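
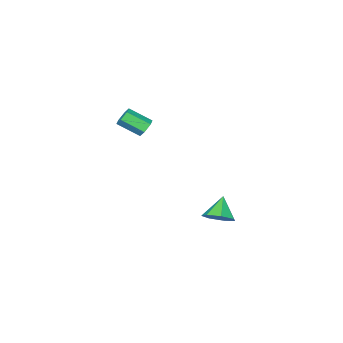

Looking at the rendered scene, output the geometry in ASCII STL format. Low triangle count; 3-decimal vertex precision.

solid 
facet normal -0.483 0.702 -0.524
outer loop
vertex -0.876 -2.193 1.481
vertex -1.347 -2.561 1.422
vertex -1.314 -2.188 1.891
endloop
endfacet
facet normal 0.484 0.712 0.509
outer loop
vertex -0.876 -2.193 1.481
vertex -1.314 -2.188 1.891
vertex -0.163 -3.232 2.257
endloop
endfacet
facet normal 0.484 0.712 0.509
outer loop
vertex -0.163 -3.232 2.257
vertex -1.314 -2.188 1.891
vertex -0.601 -3.227 2.667
endloop
endfacet
facet normal 0.482 -0.702 0.524
outer loop
vertex -0.163 -3.232 2.257
vertex -0.601 -3.227 2.667
vertex -0.633 -3.599 2.198
endloop
endfacet
facet normal -0.481 0.702 -0.525
outer loop
vertex -1.314 -2.188 1.891
vertex -1.347 -2.561 1.422
vertex -1.785 -2.555 1.832
endloop
endfacet
facet normal -0.390 0.364 0.846
outer loop
vertex -1.314 -2.188 1.891
vertex -1.785 -2.555 1.832
vertex -0.601 -3.227 2.667
endloop
endfacet
facet normal -0.390 0.364 0.846
outer loop
vertex -0.601 -3.227 2.667
vertex -1.785 -2.555 1.832
vertex -1.071 -3.594 2.608
endloop
endfacet
facet normal 0.482 -0.702 0.524
outer loop
vertex -0.601 -3.227 2.667
vertex -1.071 -3.594 2.608
vertex -0.633 -3.599 2.198
endloop
endfacet
facet normal -0.482 0.702 -0.525
outer loop
vertex -1.785 -2.555 1.832
vertex -1.347 -2.561 1.422
vertex -1.817 -2.928 1.363
endloop
endfacet
facet normal -0.874 -0.349 0.337
outer loop
vertex -1.785 -2.555 1.832
vertex -1.817 -2.928 1.363
vertex -1.071 -3.594 2.608
endloop
endfacet
facet normal -0.875 -0.348 0.338
outer loop
vertex -1.071 -3.594 2.608
vertex -1.817 -2.928 1.363
vertex -1.104 -3.967 2.139
endloop
endfacet
facet normal 0.483 -0.702 0.524
outer loop
vertex -1.071 -3.594 2.608
vertex -1.104 -3.967 2.139
vertex -0.633 -3.599 2.198
endloop
endfacet
facet normal -0.482 0.702 -0.524
outer loop
vertex -1.817 -2.928 1.363
vertex -1.347 -2.561 1.422
vertex -1.379 -2.933 0.953
endloop
endfacet
facet normal -0.484 -0.712 -0.509
outer loop
vertex -1.817 -2.928 1.363
vertex -1.379 -2.933 0.953
vertex -1.104 -3.967 2.139
endloop
endfacet
facet normal -0.484 -0.712 -0.509
outer loop
vertex -1.104 -3.967 2.139
vertex -1.379 -2.933 0.953
vertex -0.666 -3.972 1.729
endloop
endfacet
facet normal 0.483 -0.702 0.524
outer loop
vertex -1.104 -3.967 2.139
vertex -0.666 -3.972 1.729
vertex -0.633 -3.599 2.198
endloop
endfacet
facet normal -0.482 0.702 -0.524
outer loop
vertex -1.379 -2.933 0.953
vertex -1.347 -2.561 1.422
vertex -0.909 -2.566 1.012
endloop
endfacet
facet normal 0.390 -0.364 -0.846
outer loop
vertex -1.379 -2.933 0.953
vertex -0.909 -2.566 1.012
vertex -0.666 -3.972 1.729
endloop
endfacet
facet normal 0.390 -0.364 -0.846
outer loop
vertex -0.666 -3.972 1.729
vertex -0.909 -2.566 1.012
vertex -0.195 -3.605 1.788
endloop
endfacet
facet normal 0.481 -0.702 0.525
outer loop
vertex -0.666 -3.972 1.729
vertex -0.195 -3.605 1.788
vertex -0.633 -3.599 2.198
endloop
endfacet
facet normal -0.483 0.702 -0.524
outer loop
vertex -0.909 -2.566 1.012
vertex -1.347 -2.561 1.422
vertex -0.876 -2.193 1.481
endloop
endfacet
facet normal 0.874 0.348 -0.338
outer loop
vertex -0.909 -2.566 1.012
vertex -0.876 -2.193 1.481
vertex -0.195 -3.605 1.788
endloop
endfacet
facet normal 0.875 0.349 -0.337
outer loop
vertex -0.195 -3.605 1.788
vertex -0.876 -2.193 1.481
vertex -0.163 -3.232 2.257
endloop
endfacet
facet normal 0.482 -0.702 0.525
outer loop
vertex -0.195 -3.605 1.788
vertex -0.163 -3.232 2.257
vertex -0.633 -3.599 2.198
endloop
endfacet
facet normal 0.578 0.351 -0.737
outer loop
vertex 0.377 3.677 -1.554
vertex -0.345 3.815 -2.055
vertex 0.047 4.372 -1.482
endloop
endfacet
facet normal 0.315 0.052 0.948
outer loop
vertex 0.377 3.677 -1.554
vertex 0.047 4.372 -1.482
vertex -1.155 3.325 -1.025
endloop
endfacet
facet normal 0.579 0.350 -0.736
outer loop
vertex 0.047 4.372 -1.482
vertex -0.345 3.815 -2.055
vertex -0.578 4.647 -1.843
endloop
endfacet
facet normal -0.203 0.578 0.791
outer loop
vertex 0.047 4.372 -1.482
vertex -0.578 4.647 -1.843
vertex -1.155 3.325 -1.025
endloop
endfacet
facet normal 0.579 0.350 -0.736
outer loop
vertex -0.578 4.647 -1.843
vertex -0.345 3.815 -2.055
vertex -1.027 4.296 -2.363
endloop
endfacet
facet normal -0.783 0.536 0.314
outer loop
vertex -0.578 4.647 -1.843
vertex -1.027 4.296 -2.363
vertex -1.155 3.325 -1.025
endloop
endfacet
facet normal 0.579 0.350 -0.736
outer loop
vertex -1.027 4.296 -2.363
vertex -0.345 3.815 -2.055
vertex -0.963 3.583 -2.652
endloop
endfacet
facet normal -0.992 -0.039 -0.123
outer loop
vertex -1.027 4.296 -2.363
vertex -0.963 3.583 -2.652
vertex -1.155 3.325 -1.025
endloop
endfacet
facet normal 0.579 0.351 -0.736
outer loop
vertex -0.963 3.583 -2.652
vertex -0.345 3.815 -2.055
vertex -0.433 3.045 -2.492
endloop
endfacet
facet normal -0.670 -0.717 -0.193
outer loop
vertex -0.963 3.583 -2.652
vertex -0.433 3.045 -2.492
vertex -1.155 3.325 -1.025
endloop
endfacet
facet normal 0.579 0.351 -0.736
outer loop
vertex -0.433 3.045 -2.492
vertex -0.345 3.815 -2.055
vertex 0.163 3.086 -2.003
endloop
endfacet
facet normal -0.062 -0.986 0.158
outer loop
vertex -0.433 3.045 -2.492
vertex 0.163 3.086 -2.003
vertex -1.155 3.325 -1.025
endloop
endfacet
facet normal 0.578 0.350 -0.737
outer loop
vertex 0.163 3.086 -2.003
vertex -0.345 3.815 -2.055
vertex 0.377 3.677 -1.554
endloop
endfacet
facet normal 0.378 -0.643 0.666
outer loop
vertex 0.163 3.086 -2.003
vertex 0.377 3.677 -1.554
vertex -1.155 3.325 -1.025
endloop
endfacet

endsolid


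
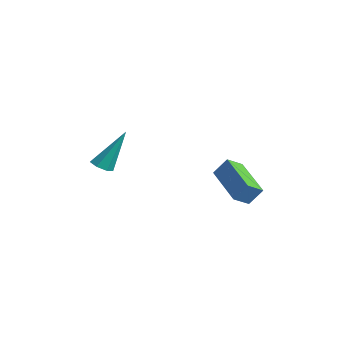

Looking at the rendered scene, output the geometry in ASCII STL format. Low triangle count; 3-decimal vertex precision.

solid 
facet normal -0.954 0.166 0.250
outer loop
vertex 2.976 2.456 -2.423
vertex 2.981 3.214 -2.908
vertex 2.688 1.964 -3.196
endloop
endfacet
facet normal -0.006 -0.843 0.539
outer loop
vertex 4.739 1.606 -3.732
vertex 2.976 2.456 -2.423
vertex 2.688 1.964 -3.196
endloop
endfacet
facet normal -0.954 0.166 0.250
outer loop
vertex 2.688 1.964 -3.196
vertex 2.981 3.214 -2.908
vertex 2.693 2.722 -3.681
endloop
endfacet
facet normal -0.300 -0.513 -0.804
outer loop
vertex 2.693 2.722 -3.681
vertex 4.739 1.606 -3.732
vertex 2.688 1.964 -3.196
endloop
endfacet
facet normal 0.300 0.513 0.804
outer loop
vertex 2.976 2.456 -2.423
vertex 5.032 2.856 -3.444
vertex 2.981 3.214 -2.908
endloop
endfacet
facet normal -0.006 -0.843 0.539
outer loop
vertex 5.027 2.098 -2.959
vertex 2.976 2.456 -2.423
vertex 4.739 1.606 -3.732
endloop
endfacet
facet normal 0.300 0.513 0.804
outer loop
vertex 5.027 2.098 -2.959
vertex 5.032 2.856 -3.444
vertex 2.976 2.456 -2.423
endloop
endfacet
facet normal 0.006 0.843 -0.539
outer loop
vertex 2.981 3.214 -2.908
vertex 5.032 2.856 -3.444
vertex 2.693 2.722 -3.681
endloop
endfacet
facet normal -0.300 -0.513 -0.804
outer loop
vertex 4.744 2.364 -4.217
vertex 4.739 1.606 -3.732
vertex 2.693 2.722 -3.681
endloop
endfacet
facet normal 0.006 0.843 -0.539
outer loop
vertex 2.693 2.722 -3.681
vertex 5.032 2.856 -3.444
vertex 4.744 2.364 -4.217
endloop
endfacet
facet normal 0.954 -0.166 -0.250
outer loop
vertex 4.744 2.364 -4.217
vertex 5.027 2.098 -2.959
vertex 4.739 1.606 -3.732
endloop
endfacet
facet normal 0.954 -0.166 -0.250
outer loop
vertex 5.032 2.856 -3.444
vertex 5.027 2.098 -2.959
vertex 4.744 2.364 -4.217
endloop
endfacet
facet normal -0.113 -0.496 -0.861
outer loop
vertex -1.036 -0.672 -4.003
vertex -1.413 -1.018 -3.754
vertex -1.508 -0.526 -4.025
endloop
endfacet
facet normal 0.295 0.909 -0.295
outer loop
vertex -1.036 -0.672 -4.003
vertex -1.508 -0.526 -4.025
vertex -1.167 0.058 -1.886
endloop
endfacet
facet normal -0.112 -0.496 -0.861
outer loop
vertex -1.508 -0.526 -4.025
vertex -1.413 -1.018 -3.754
vertex -1.909 -0.751 -3.843
endloop
endfacet
facet normal -0.533 0.834 -0.143
outer loop
vertex -1.508 -0.526 -4.025
vertex -1.909 -0.751 -3.843
vertex -1.167 0.058 -1.886
endloop
endfacet
facet normal -0.113 -0.497 -0.860
outer loop
vertex -1.909 -0.751 -3.843
vertex -1.413 -1.018 -3.754
vertex -1.937 -1.177 -3.593
endloop
endfacet
facet normal -0.939 0.218 0.266
outer loop
vertex -1.909 -0.751 -3.843
vertex -1.937 -1.177 -3.593
vertex -1.167 0.058 -1.886
endloop
endfacet
facet normal -0.114 -0.495 -0.861
outer loop
vertex -1.937 -1.177 -3.593
vertex -1.413 -1.018 -3.754
vertex -1.571 -1.484 -3.465
endloop
endfacet
facet normal -0.619 -0.477 0.624
outer loop
vertex -1.937 -1.177 -3.593
vertex -1.571 -1.484 -3.465
vertex -1.167 0.058 -1.886
endloop
endfacet
facet normal -0.113 -0.496 -0.861
outer loop
vertex -1.571 -1.484 -3.465
vertex -1.413 -1.018 -3.754
vertex -1.086 -1.44 -3.554
endloop
endfacet
facet normal 0.187 -0.726 0.661
outer loop
vertex -1.571 -1.484 -3.465
vertex -1.086 -1.44 -3.554
vertex -1.167 0.058 -1.886
endloop
endfacet
facet normal -0.115 -0.497 -0.860
outer loop
vertex -1.086 -1.44 -3.554
vertex -1.413 -1.018 -3.754
vertex -0.848 -1.079 -3.794
endloop
endfacet
facet normal 0.872 -0.342 0.350
outer loop
vertex -1.086 -1.44 -3.554
vertex -0.848 -1.079 -3.794
vertex -1.167 0.058 -1.886
endloop
endfacet
facet normal -0.114 -0.495 -0.861
outer loop
vertex -0.848 -1.079 -3.794
vertex -1.413 -1.018 -3.754
vertex -1.036 -0.672 -4.003
endloop
endfacet
facet normal 0.919 0.386 -0.076
outer loop
vertex -0.848 -1.079 -3.794
vertex -1.036 -0.672 -4.003
vertex -1.167 0.058 -1.886
endloop
endfacet

endsolid


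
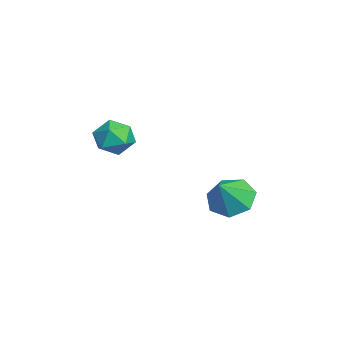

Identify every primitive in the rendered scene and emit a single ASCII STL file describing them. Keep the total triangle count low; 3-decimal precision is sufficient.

solid 
facet normal -0.959 0.151 -0.241
outer loop
vertex -1.655 -2.073 3.343
vertex -1.908 -2.667 3.976
vertex -1.823 -1.792 4.186
endloop
endfacet
facet normal -0.571 0.738 -0.360
outer loop
vertex -1.655 -2.073 3.343
vertex -1.823 -1.792 4.186
vertex -1.113 -1.463 3.733
endloop
endfacet
facet normal -0.052 0.570 -0.820
outer loop
vertex -1.655 -2.073 3.343
vertex -1.113 -1.463 3.733
vertex -0.758 -2.135 3.243
endloop
endfacet
facet normal -0.118 -0.121 -0.986
outer loop
vertex -1.655 -2.073 3.343
vertex -0.758 -2.135 3.243
vertex -1.25 -2.879 3.393
endloop
endfacet
facet normal -0.679 -0.380 -0.628
outer loop
vertex -1.655 -2.073 3.343
vertex -1.25 -2.879 3.393
vertex -1.908 -2.667 3.976
endloop
endfacet
facet normal -0.266 0.929 0.257
outer loop
vertex -1.113 -1.463 3.733
vertex -1.823 -1.792 4.186
vertex -1.03 -1.681 4.607
endloop
endfacet
facet normal -0.894 -0.021 0.448
outer loop
vertex -1.823 -1.792 4.186
vertex -1.908 -2.667 3.976
vertex -1.522 -2.425 4.757
endloop
endfacet
facet normal -0.441 -0.880 -0.178
outer loop
vertex -1.908 -2.667 3.976
vertex -1.25 -2.879 3.393
vertex -1.167 -3.097 4.267
endloop
endfacet
facet normal 0.466 -0.460 -0.756
outer loop
vertex -1.25 -2.879 3.393
vertex -0.758 -2.135 3.243
vertex -0.457 -2.768 3.814
endloop
endfacet
facet normal 0.573 0.658 -0.487
outer loop
vertex -0.758 -2.135 3.243
vertex -1.113 -1.463 3.733
vertex -0.372 -1.893 4.024
endloop
endfacet
facet normal 0.118 0.121 0.986
outer loop
vertex -0.625 -2.487 4.657
vertex -1.03 -1.681 4.607
vertex -1.522 -2.425 4.757
endloop
endfacet
facet normal 0.052 -0.570 0.820
outer loop
vertex -0.625 -2.487 4.657
vertex -1.522 -2.425 4.757
vertex -1.167 -3.097 4.267
endloop
endfacet
facet normal 0.571 -0.738 0.360
outer loop
vertex -0.625 -2.487 4.657
vertex -1.167 -3.097 4.267
vertex -0.457 -2.768 3.814
endloop
endfacet
facet normal 0.959 -0.151 0.241
outer loop
vertex -0.625 -2.487 4.657
vertex -0.457 -2.768 3.814
vertex -0.372 -1.893 4.024
endloop
endfacet
facet normal 0.679 0.380 0.628
outer loop
vertex -0.625 -2.487 4.657
vertex -0.372 -1.893 4.024
vertex -1.03 -1.681 4.607
endloop
endfacet
facet normal -0.466 0.460 0.756
outer loop
vertex -1.522 -2.425 4.757
vertex -1.03 -1.681 4.607
vertex -1.823 -1.792 4.186
endloop
endfacet
facet normal -0.573 -0.658 0.487
outer loop
vertex -1.167 -3.097 4.267
vertex -1.522 -2.425 4.757
vertex -1.908 -2.667 3.976
endloop
endfacet
facet normal 0.266 -0.929 -0.257
outer loop
vertex -0.457 -2.768 3.814
vertex -1.167 -3.097 4.267
vertex -1.25 -2.879 3.393
endloop
endfacet
facet normal 0.894 0.021 -0.448
outer loop
vertex -0.372 -1.893 4.024
vertex -0.457 -2.768 3.814
vertex -0.758 -2.135 3.243
endloop
endfacet
facet normal 0.441 0.880 0.178
outer loop
vertex -1.03 -1.681 4.607
vertex -0.372 -1.893 4.024
vertex -1.113 -1.463 3.733
endloop
endfacet
facet normal -0.560 0.368 -0.742
outer loop
vertex -2.081 2.227 -1.096
vertex -2.876 2.39 -0.415
vertex -2.09 3.048 -0.682
endloop
endfacet
facet normal 0.998 0.038 -0.053
outer loop
vertex -2.081 2.227 -1.096
vertex -2.09 3.048 -0.682
vertex -1.964 1.79 0.795
endloop
endfacet
facet normal -0.560 0.368 -0.742
outer loop
vertex -2.09 3.048 -0.682
vertex -2.876 2.39 -0.415
vertex -2.691 3.374 -0.067
endloop
endfacet
facet normal 0.722 0.556 0.412
outer loop
vertex -2.09 3.048 -0.682
vertex -2.691 3.374 -0.067
vertex -1.964 1.79 0.795
endloop
endfacet
facet normal -0.560 0.368 -0.743
outer loop
vertex -2.691 3.374 -0.067
vertex -2.876 2.39 -0.415
vertex -3.432 2.959 0.286
endloop
endfacet
facet normal 0.116 0.515 0.849
outer loop
vertex -2.691 3.374 -0.067
vertex -3.432 2.959 0.286
vertex -1.964 1.79 0.795
endloop
endfacet
facet normal -0.560 0.368 -0.743
outer loop
vertex -3.432 2.959 0.286
vertex -2.876 2.39 -0.415
vertex -3.755 2.115 0.111
endloop
endfacet
facet normal -0.365 -0.053 0.930
outer loop
vertex -3.432 2.959 0.286
vertex -3.755 2.115 0.111
vertex -1.964 1.79 0.795
endloop
endfacet
facet normal -0.560 0.368 -0.742
outer loop
vertex -3.755 2.115 0.111
vertex -2.876 2.39 -0.415
vertex -3.416 1.479 -0.46
endloop
endfacet
facet normal -0.357 -0.722 0.592
outer loop
vertex -3.755 2.115 0.111
vertex -3.416 1.479 -0.46
vertex -1.964 1.79 0.795
endloop
endfacet
facet normal -0.560 0.368 -0.742
outer loop
vertex -3.416 1.479 -0.46
vertex -2.876 2.39 -0.415
vertex -2.671 1.529 -0.997
endloop
endfacet
facet normal 0.132 -0.987 0.092
outer loop
vertex -3.416 1.479 -0.46
vertex -2.671 1.529 -0.997
vertex -1.964 1.79 0.795
endloop
endfacet
facet normal -0.560 0.368 -0.742
outer loop
vertex -2.671 1.529 -0.997
vertex -2.876 2.39 -0.415
vertex -2.081 2.227 -1.096
endloop
endfacet
facet normal 0.735 -0.649 -0.195
outer loop
vertex -2.671 1.529 -0.997
vertex -2.081 2.227 -1.096
vertex -1.964 1.79 0.795
endloop
endfacet

endsolid


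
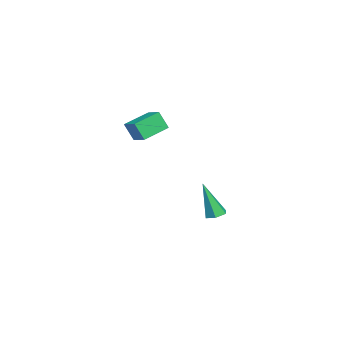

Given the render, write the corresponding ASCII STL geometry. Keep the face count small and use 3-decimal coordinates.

solid 
facet normal 0.044 0.311 -0.949
outer loop
vertex -0.299 -0.829 -3.442
vertex -0.845 -0.88 -3.484
vertex -0.625 -0.404 -3.318
endloop
endfacet
facet normal 0.771 0.465 0.435
outer loop
vertex -0.299 -0.829 -3.442
vertex -0.625 -0.404 -3.318
vertex -0.935 -1.5 -1.596
endloop
endfacet
facet normal 0.046 0.310 -0.950
outer loop
vertex -0.625 -0.404 -3.318
vertex -0.845 -0.88 -3.484
vertex -1.171 -0.455 -3.361
endloop
endfacet
facet normal -0.120 0.847 0.518
outer loop
vertex -0.625 -0.404 -3.318
vertex -1.171 -0.455 -3.361
vertex -0.935 -1.5 -1.596
endloop
endfacet
facet normal 0.046 0.310 -0.950
outer loop
vertex -1.171 -0.455 -3.361
vertex -0.845 -0.88 -3.484
vertex -1.391 -0.931 -3.527
endloop
endfacet
facet normal -0.901 0.310 0.304
outer loop
vertex -1.171 -0.455 -3.361
vertex -1.391 -0.931 -3.527
vertex -0.935 -1.5 -1.596
endloop
endfacet
facet normal 0.046 0.312 -0.949
outer loop
vertex -1.391 -0.931 -3.527
vertex -0.845 -0.88 -3.484
vertex -1.064 -1.356 -3.651
endloop
endfacet
facet normal -0.792 -0.611 0.007
outer loop
vertex -1.391 -0.931 -3.527
vertex -1.064 -1.356 -3.651
vertex -0.935 -1.5 -1.596
endloop
endfacet
facet normal 0.046 0.312 -0.949
outer loop
vertex -1.064 -1.356 -3.651
vertex -0.845 -0.88 -3.484
vertex -0.518 -1.305 -3.608
endloop
endfacet
facet normal 0.099 -0.992 -0.076
outer loop
vertex -1.064 -1.356 -3.651
vertex -0.518 -1.305 -3.608
vertex -0.935 -1.5 -1.596
endloop
endfacet
facet normal 0.044 0.311 -0.949
outer loop
vertex -0.518 -1.305 -3.608
vertex -0.845 -0.88 -3.484
vertex -0.299 -0.829 -3.442
endloop
endfacet
facet normal 0.880 -0.453 0.139
outer loop
vertex -0.518 -1.305 -3.608
vertex -0.299 -0.829 -3.442
vertex -0.935 -1.5 -1.596
endloop
endfacet
facet normal -0.689 0.670 0.277
outer loop
vertex 0.915 -3.715 3.496
vertex 1.579 -3.161 3.809
vertex 0.976 -3.281 2.598
endloop
endfacet
facet normal -0.722 -0.602 -0.340
outer loop
vertex 1.941 -4.219 2.211
vertex 0.915 -3.715 3.496
vertex 0.976 -3.281 2.598
endloop
endfacet
facet normal -0.689 0.670 0.277
outer loop
vertex 0.976 -3.281 2.598
vertex 1.579 -3.161 3.809
vertex 1.64 -2.727 2.911
endloop
endfacet
facet normal 0.061 0.434 -0.899
outer loop
vertex 1.64 -2.727 2.911
vertex 1.941 -4.219 2.211
vertex 0.976 -3.281 2.598
endloop
endfacet
facet normal -0.061 -0.434 0.899
outer loop
vertex 0.915 -3.715 3.496
vertex 2.544 -4.099 3.422
vertex 1.579 -3.161 3.809
endloop
endfacet
facet normal -0.722 -0.602 -0.340
outer loop
vertex 1.88 -4.653 3.109
vertex 0.915 -3.715 3.496
vertex 1.941 -4.219 2.211
endloop
endfacet
facet normal -0.061 -0.434 0.899
outer loop
vertex 1.88 -4.653 3.109
vertex 2.544 -4.099 3.422
vertex 0.915 -3.715 3.496
endloop
endfacet
facet normal 0.722 0.602 0.340
outer loop
vertex 1.579 -3.161 3.809
vertex 2.544 -4.099 3.422
vertex 1.64 -2.727 2.911
endloop
endfacet
facet normal 0.061 0.434 -0.899
outer loop
vertex 2.605 -3.665 2.524
vertex 1.941 -4.219 2.211
vertex 1.64 -2.727 2.911
endloop
endfacet
facet normal 0.722 0.602 0.340
outer loop
vertex 1.64 -2.727 2.911
vertex 2.544 -4.099 3.422
vertex 2.605 -3.665 2.524
endloop
endfacet
facet normal 0.689 -0.670 -0.277
outer loop
vertex 2.605 -3.665 2.524
vertex 1.88 -4.653 3.109
vertex 1.941 -4.219 2.211
endloop
endfacet
facet normal 0.689 -0.670 -0.277
outer loop
vertex 2.544 -4.099 3.422
vertex 1.88 -4.653 3.109
vertex 2.605 -3.665 2.524
endloop
endfacet

endsolid


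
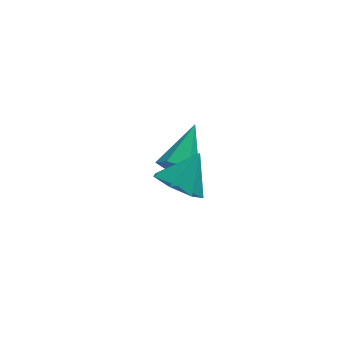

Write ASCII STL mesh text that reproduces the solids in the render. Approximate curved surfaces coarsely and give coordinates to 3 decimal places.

solid 
facet normal -0.517 -0.402 -0.756
outer loop
vertex 2.488 -0.569 -0.952
vertex 1.819 -0.998 -0.266
vertex 1.767 -0.058 -0.731
endloop
endfacet
facet normal 0.542 0.828 -0.147
outer loop
vertex 2.488 -0.569 -0.952
vertex 1.767 -0.058 -0.731
vertex 2.661 -0.342 0.966
endloop
endfacet
facet normal -0.517 -0.402 -0.756
outer loop
vertex 1.767 -0.058 -0.731
vertex 1.819 -0.998 -0.266
vertex 1.085 -0.254 -0.16
endloop
endfacet
facet normal -0.099 0.972 0.215
outer loop
vertex 1.767 -0.058 -0.731
vertex 1.085 -0.254 -0.16
vertex 2.661 -0.342 0.966
endloop
endfacet
facet normal -0.517 -0.403 -0.755
outer loop
vertex 1.085 -0.254 -0.16
vertex 1.819 -0.998 -0.266
vertex 0.955 -1.01 0.332
endloop
endfacet
facet normal -0.470 0.537 0.700
outer loop
vertex 1.085 -0.254 -0.16
vertex 0.955 -1.01 0.332
vertex 2.661 -0.342 0.966
endloop
endfacet
facet normal -0.517 -0.402 -0.756
outer loop
vertex 0.955 -1.01 0.332
vertex 1.819 -0.998 -0.266
vertex 1.475 -1.757 0.373
endloop
endfacet
facet normal -0.292 -0.151 0.944
outer loop
vertex 0.955 -1.01 0.332
vertex 1.475 -1.757 0.373
vertex 2.661 -0.342 0.966
endloop
endfacet
facet normal -0.517 -0.402 -0.756
outer loop
vertex 1.475 -1.757 0.373
vertex 1.819 -0.998 -0.266
vertex 2.254 -1.932 -0.067
endloop
endfacet
facet normal 0.302 -0.573 0.762
outer loop
vertex 1.475 -1.757 0.373
vertex 2.254 -1.932 -0.067
vertex 2.661 -0.342 0.966
endloop
endfacet
facet normal -0.517 -0.402 -0.756
outer loop
vertex 2.254 -1.932 -0.067
vertex 1.819 -0.998 -0.266
vertex 2.705 -1.404 -0.656
endloop
endfacet
facet normal 0.863 -0.411 0.293
outer loop
vertex 2.254 -1.932 -0.067
vertex 2.705 -1.404 -0.656
vertex 2.661 -0.342 0.966
endloop
endfacet
facet normal -0.517 -0.402 -0.756
outer loop
vertex 2.705 -1.404 -0.656
vertex 1.819 -0.998 -0.266
vertex 2.488 -0.569 -0.952
endloop
endfacet
facet normal 0.971 0.212 -0.113
outer loop
vertex 2.705 -1.404 -0.656
vertex 2.488 -0.569 -0.952
vertex 2.661 -0.342 0.966
endloop
endfacet
facet normal -0.363 -0.755 -0.546
outer loop
vertex 2.482 2.878 -3.087
vertex 2.063 2.574 -2.388
vertex 1.671 3.144 -2.916
endloop
endfacet
facet normal 0.136 0.794 -0.592
outer loop
vertex 2.482 2.878 -3.087
vertex 1.671 3.144 -2.916
vertex 2.857 4.226 -1.192
endloop
endfacet
facet normal -0.362 -0.755 -0.547
outer loop
vertex 1.671 3.144 -2.916
vertex 2.063 2.574 -2.388
vertex 1.252 2.839 -2.217
endloop
endfacet
facet normal -0.636 0.770 -0.045
outer loop
vertex 1.671 3.144 -2.916
vertex 1.252 2.839 -2.217
vertex 2.857 4.226 -1.192
endloop
endfacet
facet normal -0.362 -0.755 -0.547
outer loop
vertex 1.252 2.839 -2.217
vertex 2.063 2.574 -2.388
vertex 1.644 2.269 -1.69
endloop
endfacet
facet normal -0.653 0.221 0.724
outer loop
vertex 1.252 2.839 -2.217
vertex 1.644 2.269 -1.69
vertex 2.857 4.226 -1.192
endloop
endfacet
facet normal -0.363 -0.754 -0.547
outer loop
vertex 1.644 2.269 -1.69
vertex 2.063 2.574 -2.388
vertex 2.454 2.003 -1.861
endloop
endfacet
facet normal 0.100 -0.303 0.948
outer loop
vertex 1.644 2.269 -1.69
vertex 2.454 2.003 -1.861
vertex 2.857 4.226 -1.192
endloop
endfacet
facet normal -0.364 -0.754 -0.547
outer loop
vertex 2.454 2.003 -1.861
vertex 2.063 2.574 -2.388
vertex 2.873 2.308 -2.56
endloop
endfacet
facet normal 0.872 -0.279 0.401
outer loop
vertex 2.454 2.003 -1.861
vertex 2.873 2.308 -2.56
vertex 2.857 4.226 -1.192
endloop
endfacet
facet normal -0.364 -0.755 -0.546
outer loop
vertex 2.873 2.308 -2.56
vertex 2.063 2.574 -2.388
vertex 2.482 2.878 -3.087
endloop
endfacet
facet normal 0.890 0.270 -0.368
outer loop
vertex 2.873 2.308 -2.56
vertex 2.482 2.878 -3.087
vertex 2.857 4.226 -1.192
endloop
endfacet

endsolid


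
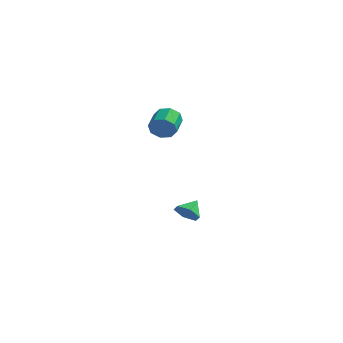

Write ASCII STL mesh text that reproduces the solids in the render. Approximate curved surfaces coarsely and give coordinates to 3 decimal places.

solid 
facet normal -0.122 -0.797 -0.591
outer loop
vertex 4.44 1.904 -3.023
vertex 3.739 1.932 -2.916
vertex 4.03 2.288 -3.456
endloop
endfacet
facet normal 0.751 0.645 -0.139
outer loop
vertex 4.44 1.904 -3.023
vertex 4.03 2.288 -3.456
vertex 3.861 2.728 -2.324
endloop
endfacet
facet normal -0.122 -0.797 -0.591
outer loop
vertex 4.03 2.288 -3.456
vertex 3.739 1.932 -2.916
vertex 3.328 2.316 -3.349
endloop
endfacet
facet normal -0.018 0.931 -0.365
outer loop
vertex 4.03 2.288 -3.456
vertex 3.328 2.316 -3.349
vertex 3.861 2.728 -2.324
endloop
endfacet
facet normal -0.123 -0.797 -0.591
outer loop
vertex 3.328 2.316 -3.349
vertex 3.739 1.932 -2.916
vertex 3.037 1.96 -2.808
endloop
endfacet
facet normal -0.705 0.704 0.084
outer loop
vertex 3.328 2.316 -3.349
vertex 3.037 1.96 -2.808
vertex 3.861 2.728 -2.324
endloop
endfacet
facet normal -0.123 -0.797 -0.592
outer loop
vertex 3.037 1.96 -2.808
vertex 3.739 1.932 -2.916
vertex 3.448 1.575 -2.375
endloop
endfacet
facet normal -0.623 0.189 0.759
outer loop
vertex 3.037 1.96 -2.808
vertex 3.448 1.575 -2.375
vertex 3.861 2.728 -2.324
endloop
endfacet
facet normal -0.123 -0.797 -0.592
outer loop
vertex 3.448 1.575 -2.375
vertex 3.739 1.932 -2.916
vertex 4.149 1.547 -2.483
endloop
endfacet
facet normal 0.148 -0.096 0.984
outer loop
vertex 3.448 1.575 -2.375
vertex 4.149 1.547 -2.483
vertex 3.861 2.728 -2.324
endloop
endfacet
facet normal -0.122 -0.796 -0.592
outer loop
vertex 4.149 1.547 -2.483
vertex 3.739 1.932 -2.916
vertex 4.44 1.904 -3.023
endloop
endfacet
facet normal 0.834 0.131 0.536
outer loop
vertex 4.149 1.547 -2.483
vertex 4.44 1.904 -3.023
vertex 3.861 2.728 -2.324
endloop
endfacet
facet normal 0.259 -0.917 -0.303
outer loop
vertex 4.16 -0.295 2.662
vertex 3.869 -0.557 3.206
vertex 3.666 -0.409 2.585
endloop
endfacet
facet normal 0.070 0.331 -0.941
outer loop
vertex 4.16 -0.295 2.662
vertex 3.666 -0.409 2.585
vertex 3.861 0.759 3.011
endloop
endfacet
facet normal 0.072 0.331 -0.941
outer loop
vertex 3.861 0.759 3.011
vertex 3.666 -0.409 2.585
vertex 3.367 0.645 2.933
endloop
endfacet
facet normal -0.260 0.917 0.304
outer loop
vertex 3.861 0.759 3.011
vertex 3.367 0.645 2.933
vertex 3.571 0.497 3.554
endloop
endfacet
facet normal 0.260 -0.917 -0.303
outer loop
vertex 3.666 -0.409 2.585
vertex 3.869 -0.557 3.206
vertex 3.291 -0.61 2.871
endloop
endfacet
facet normal -0.630 0.076 -0.773
outer loop
vertex 3.666 -0.409 2.585
vertex 3.291 -0.61 2.871
vertex 3.367 0.645 2.933
endloop
endfacet
facet normal -0.633 0.076 -0.771
outer loop
vertex 3.367 0.645 2.933
vertex 3.291 -0.61 2.871
vertex 2.993 0.444 3.22
endloop
endfacet
facet normal -0.260 0.917 0.304
outer loop
vertex 3.367 0.645 2.933
vertex 2.993 0.444 3.22
vertex 3.571 0.497 3.554
endloop
endfacet
facet normal 0.260 -0.917 -0.303
outer loop
vertex 3.291 -0.61 2.871
vertex 3.869 -0.557 3.206
vertex 3.255 -0.78 3.354
endloop
endfacet
facet normal -0.963 -0.223 -0.150
outer loop
vertex 3.291 -0.61 2.871
vertex 3.255 -0.78 3.354
vertex 2.993 0.444 3.22
endloop
endfacet
facet normal -0.963 -0.223 -0.152
outer loop
vertex 2.993 0.444 3.22
vertex 3.255 -0.78 3.354
vertex 2.956 0.274 3.702
endloop
endfacet
facet normal -0.259 0.917 0.303
outer loop
vertex 2.993 0.444 3.22
vertex 2.956 0.274 3.702
vertex 3.571 0.497 3.554
endloop
endfacet
facet normal 0.260 -0.917 -0.304
outer loop
vertex 3.255 -0.78 3.354
vertex 3.869 -0.557 3.206
vertex 3.579 -0.819 3.749
endloop
endfacet
facet normal -0.730 -0.392 0.560
outer loop
vertex 3.255 -0.78 3.354
vertex 3.579 -0.819 3.749
vertex 2.956 0.274 3.702
endloop
endfacet
facet normal -0.730 -0.392 0.559
outer loop
vertex 2.956 0.274 3.702
vertex 3.579 -0.819 3.749
vertex 3.28 0.235 4.098
endloop
endfacet
facet normal -0.260 0.917 0.303
outer loop
vertex 2.956 0.274 3.702
vertex 3.28 0.235 4.098
vertex 3.571 0.497 3.554
endloop
endfacet
facet normal 0.260 -0.917 -0.304
outer loop
vertex 3.579 -0.819 3.749
vertex 3.869 -0.557 3.206
vertex 4.073 -0.705 3.827
endloop
endfacet
facet normal -0.072 -0.332 0.941
outer loop
vertex 3.579 -0.819 3.749
vertex 4.073 -0.705 3.827
vertex 3.28 0.235 4.098
endloop
endfacet
facet normal -0.070 -0.331 0.941
outer loop
vertex 3.28 0.235 4.098
vertex 4.073 -0.705 3.827
vertex 3.774 0.349 4.175
endloop
endfacet
facet normal -0.259 0.917 0.303
outer loop
vertex 3.28 0.235 4.098
vertex 3.774 0.349 4.175
vertex 3.571 0.497 3.554
endloop
endfacet
facet normal 0.260 -0.917 -0.304
outer loop
vertex 4.073 -0.705 3.827
vertex 3.869 -0.557 3.206
vertex 4.447 -0.504 3.54
endloop
endfacet
facet normal 0.632 -0.075 0.771
outer loop
vertex 4.073 -0.705 3.827
vertex 4.447 -0.504 3.54
vertex 3.774 0.349 4.175
endloop
endfacet
facet normal 0.631 -0.077 0.772
outer loop
vertex 3.774 0.349 4.175
vertex 4.447 -0.504 3.54
vertex 4.149 0.55 3.889
endloop
endfacet
facet normal -0.260 0.917 0.303
outer loop
vertex 3.774 0.349 4.175
vertex 4.149 0.55 3.889
vertex 3.571 0.497 3.554
endloop
endfacet
facet normal 0.259 -0.917 -0.303
outer loop
vertex 4.447 -0.504 3.54
vertex 3.869 -0.557 3.206
vertex 4.484 -0.334 3.058
endloop
endfacet
facet normal 0.963 0.222 0.152
outer loop
vertex 4.447 -0.504 3.54
vertex 4.484 -0.334 3.058
vertex 4.149 0.55 3.889
endloop
endfacet
facet normal 0.963 0.224 0.150
outer loop
vertex 4.149 0.55 3.889
vertex 4.484 -0.334 3.058
vertex 4.185 0.72 3.406
endloop
endfacet
facet normal -0.260 0.917 0.303
outer loop
vertex 4.149 0.55 3.889
vertex 4.185 0.72 3.406
vertex 3.571 0.497 3.554
endloop
endfacet
facet normal 0.260 -0.917 -0.303
outer loop
vertex 4.484 -0.334 3.058
vertex 3.869 -0.557 3.206
vertex 4.16 -0.295 2.662
endloop
endfacet
facet normal 0.731 0.392 -0.559
outer loop
vertex 4.484 -0.334 3.058
vertex 4.16 -0.295 2.662
vertex 4.185 0.72 3.406
endloop
endfacet
facet normal 0.730 0.392 -0.560
outer loop
vertex 4.185 0.72 3.406
vertex 4.16 -0.295 2.662
vertex 3.861 0.759 3.011
endloop
endfacet
facet normal -0.260 0.917 0.304
outer loop
vertex 4.185 0.72 3.406
vertex 3.861 0.759 3.011
vertex 3.571 0.497 3.554
endloop
endfacet

endsolid


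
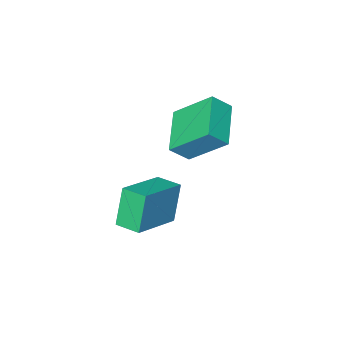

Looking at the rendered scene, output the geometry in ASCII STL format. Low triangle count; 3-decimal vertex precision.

solid 
facet normal -0.904 -0.282 -0.320
outer loop
vertex -0.453 -4.067 -0.28
vertex -0.779 -3.092 -0.218
vertex 0.03 -3.803 -1.878
endloop
endfacet
facet normal 0.317 -0.947 -0.061
outer loop
vertex 1.939 -3.208 -1.202
vertex -0.453 -4.067 -0.28
vertex 0.03 -3.803 -1.878
endloop
endfacet
facet normal -0.905 -0.281 -0.320
outer loop
vertex 0.03 -3.803 -1.878
vertex -0.779 -3.092 -0.218
vertex -0.295 -2.828 -1.816
endloop
endfacet
facet normal 0.286 0.156 -0.945
outer loop
vertex -0.295 -2.828 -1.816
vertex 1.939 -3.208 -1.202
vertex 0.03 -3.803 -1.878
endloop
endfacet
facet normal -0.286 -0.156 0.945
outer loop
vertex -0.453 -4.067 -0.28
vertex 1.13 -2.497 0.458
vertex -0.779 -3.092 -0.218
endloop
endfacet
facet normal 0.317 -0.947 -0.060
outer loop
vertex 1.455 -3.472 0.396
vertex -0.453 -4.067 -0.28
vertex 1.939 -3.208 -1.202
endloop
endfacet
facet normal -0.286 -0.156 0.945
outer loop
vertex 1.455 -3.472 0.396
vertex 1.13 -2.497 0.458
vertex -0.453 -4.067 -0.28
endloop
endfacet
facet normal -0.316 0.947 0.061
outer loop
vertex -0.779 -3.092 -0.218
vertex 1.13 -2.497 0.458
vertex -0.295 -2.828 -1.816
endloop
endfacet
facet normal 0.286 0.156 -0.945
outer loop
vertex 1.613 -2.233 -1.14
vertex 1.939 -3.208 -1.202
vertex -0.295 -2.828 -1.816
endloop
endfacet
facet normal -0.317 0.947 0.061
outer loop
vertex -0.295 -2.828 -1.816
vertex 1.13 -2.497 0.458
vertex 1.613 -2.233 -1.14
endloop
endfacet
facet normal 0.904 0.282 0.320
outer loop
vertex 1.613 -2.233 -1.14
vertex 1.455 -3.472 0.396
vertex 1.939 -3.208 -1.202
endloop
endfacet
facet normal 0.905 0.281 0.320
outer loop
vertex 1.13 -2.497 0.458
vertex 1.455 -3.472 0.396
vertex 1.613 -2.233 -1.14
endloop
endfacet
facet normal -0.695 0.257 -0.672
outer loop
vertex -2.789 -2.812 3.38
vertex -1.628 -1.424 2.71
vertex -2.013 -4.084 2.091
endloop
endfacet
facet normal -0.602 -0.719 0.347
outer loop
vertex -1.332 -4.336 2.75
vertex -2.789 -2.812 3.38
vertex -2.013 -4.084 2.091
endloop
endfacet
facet normal -0.694 0.257 -0.672
outer loop
vertex -2.013 -4.084 2.091
vertex -1.628 -1.424 2.71
vertex -0.851 -2.696 1.421
endloop
endfacet
facet normal 0.394 -0.646 -0.654
outer loop
vertex -0.851 -2.696 1.421
vertex -1.332 -4.336 2.75
vertex -2.013 -4.084 2.091
endloop
endfacet
facet normal -0.394 0.645 0.654
outer loop
vertex -2.789 -2.812 3.38
vertex -0.947 -1.676 3.369
vertex -1.628 -1.424 2.71
endloop
endfacet
facet normal -0.602 -0.719 0.347
outer loop
vertex -2.109 -3.064 4.039
vertex -2.789 -2.812 3.38
vertex -1.332 -4.336 2.75
endloop
endfacet
facet normal -0.394 0.646 0.654
outer loop
vertex -2.109 -3.064 4.039
vertex -0.947 -1.676 3.369
vertex -2.789 -2.812 3.38
endloop
endfacet
facet normal 0.602 0.719 -0.347
outer loop
vertex -1.628 -1.424 2.71
vertex -0.947 -1.676 3.369
vertex -0.851 -2.696 1.421
endloop
endfacet
facet normal 0.394 -0.646 -0.654
outer loop
vertex -0.171 -2.948 2.08
vertex -1.332 -4.336 2.75
vertex -0.851 -2.696 1.421
endloop
endfacet
facet normal 0.602 0.719 -0.347
outer loop
vertex -0.851 -2.696 1.421
vertex -0.947 -1.676 3.369
vertex -0.171 -2.948 2.08
endloop
endfacet
facet normal 0.695 -0.257 0.672
outer loop
vertex -0.171 -2.948 2.08
vertex -2.109 -3.064 4.039
vertex -1.332 -4.336 2.75
endloop
endfacet
facet normal 0.695 -0.257 0.672
outer loop
vertex -0.947 -1.676 3.369
vertex -2.109 -3.064 4.039
vertex -0.171 -2.948 2.08
endloop
endfacet

endsolid


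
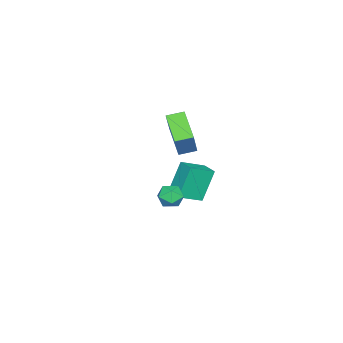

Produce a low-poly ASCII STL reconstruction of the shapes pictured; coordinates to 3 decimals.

solid 
facet normal -0.654 0.702 0.281
outer loop
vertex 2.546 0.211 2.104
vertex 2.709 0.072 2.831
vertex 3.102 0.592 2.447
endloop
endfacet
facet normal -0.370 0.859 -0.355
outer loop
vertex 2.546 0.211 2.104
vertex 3.102 0.592 2.447
vertex 3.196 0.34 1.739
endloop
endfacet
facet normal -0.511 0.317 -0.799
outer loop
vertex 2.546 0.211 2.104
vertex 3.196 0.34 1.739
vertex 2.86 -0.336 1.686
endloop
endfacet
facet normal -0.883 -0.173 -0.437
outer loop
vertex 2.546 0.211 2.104
vertex 2.86 -0.336 1.686
vertex 2.559 -0.502 2.36
endloop
endfacet
facet normal -0.971 0.065 0.230
outer loop
vertex 2.546 0.211 2.104
vertex 2.559 -0.502 2.36
vertex 2.709 0.072 2.831
endloop
endfacet
facet normal 0.337 0.900 -0.276
outer loop
vertex 3.196 0.34 1.739
vertex 3.102 0.592 2.447
vertex 3.761 0.282 2.24
endloop
endfacet
facet normal -0.121 0.647 0.753
outer loop
vertex 3.102 0.592 2.447
vertex 2.709 0.072 2.831
vertex 3.46 0.116 2.914
endloop
endfacet
facet normal -0.634 -0.385 0.671
outer loop
vertex 2.709 0.072 2.831
vertex 2.559 -0.502 2.36
vertex 3.124 -0.56 2.861
endloop
endfacet
facet normal -0.490 -0.770 -0.409
outer loop
vertex 2.559 -0.502 2.36
vertex 2.86 -0.336 1.686
vertex 3.218 -0.812 2.153
endloop
endfacet
facet normal 0.108 0.024 -0.994
outer loop
vertex 2.86 -0.336 1.686
vertex 3.196 0.34 1.739
vertex 3.611 -0.292 1.769
endloop
endfacet
facet normal 0.883 0.173 0.437
outer loop
vertex 3.774 -0.431 2.496
vertex 3.761 0.282 2.24
vertex 3.46 0.116 2.914
endloop
endfacet
facet normal 0.511 -0.317 0.799
outer loop
vertex 3.774 -0.431 2.496
vertex 3.46 0.116 2.914
vertex 3.124 -0.56 2.861
endloop
endfacet
facet normal 0.370 -0.859 0.355
outer loop
vertex 3.774 -0.431 2.496
vertex 3.124 -0.56 2.861
vertex 3.218 -0.812 2.153
endloop
endfacet
facet normal 0.654 -0.702 -0.281
outer loop
vertex 3.774 -0.431 2.496
vertex 3.218 -0.812 2.153
vertex 3.611 -0.292 1.769
endloop
endfacet
facet normal 0.971 -0.065 -0.230
outer loop
vertex 3.774 -0.431 2.496
vertex 3.611 -0.292 1.769
vertex 3.761 0.282 2.24
endloop
endfacet
facet normal 0.490 0.770 0.409
outer loop
vertex 3.46 0.116 2.914
vertex 3.761 0.282 2.24
vertex 3.102 0.592 2.447
endloop
endfacet
facet normal -0.108 -0.024 0.994
outer loop
vertex 3.124 -0.56 2.861
vertex 3.46 0.116 2.914
vertex 2.709 0.072 2.831
endloop
endfacet
facet normal -0.337 -0.900 0.276
outer loop
vertex 3.218 -0.812 2.153
vertex 3.124 -0.56 2.861
vertex 2.559 -0.502 2.36
endloop
endfacet
facet normal 0.121 -0.647 -0.753
outer loop
vertex 3.611 -0.292 1.769
vertex 3.218 -0.812 2.153
vertex 2.86 -0.336 1.686
endloop
endfacet
facet normal 0.634 0.385 -0.671
outer loop
vertex 3.761 0.282 2.24
vertex 3.611 -0.292 1.769
vertex 3.196 0.34 1.739
endloop
endfacet
facet normal -0.722 0.555 -0.414
outer loop
vertex -1.739 -0.759 1.6
vertex -1.15 0.111 1.739
vertex -0.918 -1.029 -0.192
endloop
endfacet
facet normal -0.556 -0.821 -0.131
outer loop
vertex 0.15 -1.851 0.421
vertex -1.739 -0.759 1.6
vertex -0.918 -1.029 -0.192
endloop
endfacet
facet normal -0.721 0.555 -0.414
outer loop
vertex -0.918 -1.029 -0.192
vertex -1.15 0.111 1.739
vertex -0.328 -0.159 -0.053
endloop
endfacet
facet normal 0.412 -0.136 -0.901
outer loop
vertex -0.328 -0.159 -0.053
vertex 0.15 -1.851 0.421
vertex -0.918 -1.029 -0.192
endloop
endfacet
facet normal -0.413 0.135 0.901
outer loop
vertex -1.739 -0.759 1.6
vertex -0.082 -0.711 2.352
vertex -1.15 0.111 1.739
endloop
endfacet
facet normal -0.556 -0.820 -0.132
outer loop
vertex -0.672 -1.581 2.213
vertex -1.739 -0.759 1.6
vertex 0.15 -1.851 0.421
endloop
endfacet
facet normal -0.413 0.136 0.901
outer loop
vertex -0.672 -1.581 2.213
vertex -0.082 -0.711 2.352
vertex -1.739 -0.759 1.6
endloop
endfacet
facet normal 0.556 0.821 0.131
outer loop
vertex -1.15 0.111 1.739
vertex -0.082 -0.711 2.352
vertex -0.328 -0.159 -0.053
endloop
endfacet
facet normal 0.413 -0.136 -0.901
outer loop
vertex 0.739 -0.981 0.56
vertex 0.15 -1.851 0.421
vertex -0.328 -0.159 -0.053
endloop
endfacet
facet normal 0.557 0.820 0.131
outer loop
vertex -0.328 -0.159 -0.053
vertex -0.082 -0.711 2.352
vertex 0.739 -0.981 0.56
endloop
endfacet
facet normal 0.721 -0.555 0.415
outer loop
vertex 0.739 -0.981 0.56
vertex -0.672 -1.581 2.213
vertex 0.15 -1.851 0.421
endloop
endfacet
facet normal 0.721 -0.555 0.414
outer loop
vertex -0.082 -0.711 2.352
vertex -0.672 -1.581 2.213
vertex 0.739 -0.981 0.56
endloop
endfacet
facet normal -0.587 0.781 0.212
outer loop
vertex -4.724 -3.286 2.368
vertex -3.704 -2.966 4.011
vertex -3.509 -2.105 1.384
endloop
endfacet
facet normal -0.521 -0.163 -0.838
outer loop
vertex -2.916 -2.894 1.169
vertex -4.724 -3.286 2.368
vertex -3.509 -2.105 1.384
endloop
endfacet
facet normal -0.587 0.781 0.212
outer loop
vertex -3.509 -2.105 1.384
vertex -3.704 -2.966 4.011
vertex -2.489 -1.785 3.027
endloop
endfacet
facet normal 0.620 0.603 -0.502
outer loop
vertex -2.489 -1.785 3.027
vertex -2.916 -2.894 1.169
vertex -3.509 -2.105 1.384
endloop
endfacet
facet normal -0.620 -0.603 0.502
outer loop
vertex -4.724 -3.286 2.368
vertex -3.111 -3.755 3.796
vertex -3.704 -2.966 4.011
endloop
endfacet
facet normal -0.521 -0.163 -0.838
outer loop
vertex -4.131 -4.075 2.153
vertex -4.724 -3.286 2.368
vertex -2.916 -2.894 1.169
endloop
endfacet
facet normal -0.620 -0.603 0.502
outer loop
vertex -4.131 -4.075 2.153
vertex -3.111 -3.755 3.796
vertex -4.724 -3.286 2.368
endloop
endfacet
facet normal 0.521 0.163 0.838
outer loop
vertex -3.704 -2.966 4.011
vertex -3.111 -3.755 3.796
vertex -2.489 -1.785 3.027
endloop
endfacet
facet normal 0.620 0.603 -0.502
outer loop
vertex -1.896 -2.574 2.812
vertex -2.916 -2.894 1.169
vertex -2.489 -1.785 3.027
endloop
endfacet
facet normal 0.521 0.163 0.838
outer loop
vertex -2.489 -1.785 3.027
vertex -3.111 -3.755 3.796
vertex -1.896 -2.574 2.812
endloop
endfacet
facet normal 0.587 -0.781 -0.212
outer loop
vertex -1.896 -2.574 2.812
vertex -4.131 -4.075 2.153
vertex -2.916 -2.894 1.169
endloop
endfacet
facet normal 0.587 -0.781 -0.212
outer loop
vertex -3.111 -3.755 3.796
vertex -4.131 -4.075 2.153
vertex -1.896 -2.574 2.812
endloop
endfacet

endsolid


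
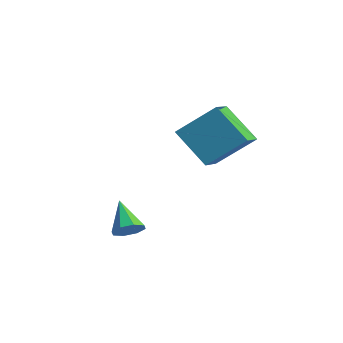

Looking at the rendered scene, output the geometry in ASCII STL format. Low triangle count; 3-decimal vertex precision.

solid 
facet normal -0.396 -0.648 -0.651
outer loop
vertex -3.298 0.119 0.555
vertex -4.191 1.064 0.157
vertex -1.944 0.777 -0.924
endloop
endfacet
facet normal 0.657 -0.695 0.292
outer loop
vertex -1.089 2.176 0.483
vertex -3.298 0.119 0.555
vertex -1.944 0.777 -0.924
endloop
endfacet
facet normal -0.396 -0.647 -0.651
outer loop
vertex -1.944 0.777 -0.924
vertex -4.191 1.064 0.157
vertex -2.837 1.723 -1.321
endloop
endfacet
facet normal 0.642 0.312 -0.700
outer loop
vertex -2.837 1.723 -1.321
vertex -1.089 2.176 0.483
vertex -1.944 0.777 -0.924
endloop
endfacet
facet normal -0.642 -0.312 0.700
outer loop
vertex -3.298 0.119 0.555
vertex -3.336 2.463 1.564
vertex -4.191 1.064 0.157
endloop
endfacet
facet normal 0.657 -0.695 0.292
outer loop
vertex -2.443 1.517 1.961
vertex -3.298 0.119 0.555
vertex -1.089 2.176 0.483
endloop
endfacet
facet normal -0.642 -0.312 0.700
outer loop
vertex -2.443 1.517 1.961
vertex -3.336 2.463 1.564
vertex -3.298 0.119 0.555
endloop
endfacet
facet normal -0.657 0.695 -0.292
outer loop
vertex -4.191 1.064 0.157
vertex -3.336 2.463 1.564
vertex -2.837 1.723 -1.321
endloop
endfacet
facet normal 0.642 0.312 -0.700
outer loop
vertex -1.982 3.121 0.085
vertex -1.089 2.176 0.483
vertex -2.837 1.723 -1.321
endloop
endfacet
facet normal -0.657 0.695 -0.292
outer loop
vertex -2.837 1.723 -1.321
vertex -3.336 2.463 1.564
vertex -1.982 3.121 0.085
endloop
endfacet
facet normal 0.395 0.648 0.651
outer loop
vertex -1.982 3.121 0.085
vertex -2.443 1.517 1.961
vertex -1.089 2.176 0.483
endloop
endfacet
facet normal 0.396 0.647 0.651
outer loop
vertex -3.336 2.463 1.564
vertex -2.443 1.517 1.961
vertex -1.982 3.121 0.085
endloop
endfacet
facet normal 0.713 -0.094 -0.695
outer loop
vertex -1.001 -2.82 -3.094
vertex -1.489 -2.807 -3.596
vertex -1.104 -2.324 -3.267
endloop
endfacet
facet normal 0.364 0.373 0.854
outer loop
vertex -1.001 -2.82 -3.094
vertex -1.104 -2.324 -3.267
vertex -2.651 -2.653 -2.464
endloop
endfacet
facet normal 0.712 -0.094 -0.695
outer loop
vertex -1.104 -2.324 -3.267
vertex -1.489 -2.807 -3.596
vertex -1.432 -2.11 -3.632
endloop
endfacet
facet normal 0.055 0.882 0.468
outer loop
vertex -1.104 -2.324 -3.267
vertex -1.432 -2.11 -3.632
vertex -2.651 -2.653 -2.464
endloop
endfacet
facet normal 0.713 -0.094 -0.695
outer loop
vertex -1.432 -2.11 -3.632
vertex -1.489 -2.807 -3.596
vertex -1.794 -2.304 -3.977
endloop
endfacet
facet normal -0.440 0.897 -0.042
outer loop
vertex -1.432 -2.11 -3.632
vertex -1.794 -2.304 -3.977
vertex -2.651 -2.653 -2.464
endloop
endfacet
facet normal 0.713 -0.094 -0.695
outer loop
vertex -1.794 -2.304 -3.977
vertex -1.489 -2.807 -3.596
vertex -1.976 -2.793 -4.098
endloop
endfacet
facet normal -0.833 0.404 -0.379
outer loop
vertex -1.794 -2.304 -3.977
vertex -1.976 -2.793 -4.098
vertex -2.651 -2.653 -2.464
endloop
endfacet
facet normal 0.713 -0.094 -0.695
outer loop
vertex -1.976 -2.793 -4.098
vertex -1.489 -2.807 -3.596
vertex -1.874 -3.29 -3.926
endloop
endfacet
facet normal -0.890 -0.301 -0.342
outer loop
vertex -1.976 -2.793 -4.098
vertex -1.874 -3.29 -3.926
vertex -2.651 -2.653 -2.464
endloop
endfacet
facet normal 0.713 -0.094 -0.694
outer loop
vertex -1.874 -3.29 -3.926
vertex -1.489 -2.807 -3.596
vertex -1.546 -3.503 -3.56
endloop
endfacet
facet normal -0.580 -0.813 0.046
outer loop
vertex -1.874 -3.29 -3.926
vertex -1.546 -3.503 -3.56
vertex -2.651 -2.653 -2.464
endloop
endfacet
facet normal 0.712 -0.094 -0.696
outer loop
vertex -1.546 -3.503 -3.56
vertex -1.489 -2.807 -3.596
vertex -1.184 -3.309 -3.216
endloop
endfacet
facet normal -0.085 -0.827 0.556
outer loop
vertex -1.546 -3.503 -3.56
vertex -1.184 -3.309 -3.216
vertex -2.651 -2.653 -2.464
endloop
endfacet
facet normal 0.713 -0.093 -0.695
outer loop
vertex -1.184 -3.309 -3.216
vertex -1.489 -2.807 -3.596
vertex -1.001 -2.82 -3.094
endloop
endfacet
facet normal 0.306 -0.337 0.891
outer loop
vertex -1.184 -3.309 -3.216
vertex -1.001 -2.82 -3.094
vertex -2.651 -2.653 -2.464
endloop
endfacet

endsolid


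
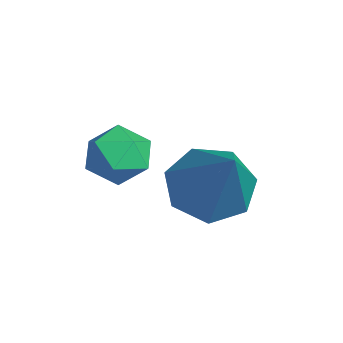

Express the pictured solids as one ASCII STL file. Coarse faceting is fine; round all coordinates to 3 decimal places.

solid 
facet normal -0.511 0.823 -0.247
outer loop
vertex 1.344 -3.124 0.367
vertex 0.808 -3.335 0.774
vertex 1.321 -2.935 1.045
endloop
endfacet
facet normal 0.192 0.947 -0.258
outer loop
vertex 1.344 -3.124 0.367
vertex 1.321 -2.935 1.045
vertex 1.931 -3.137 0.756
endloop
endfacet
facet normal 0.489 0.491 -0.721
outer loop
vertex 1.344 -3.124 0.367
vertex 1.931 -3.137 0.756
vertex 1.795 -3.662 0.306
endloop
endfacet
facet normal -0.031 0.087 -0.996
outer loop
vertex 1.344 -3.124 0.367
vertex 1.795 -3.662 0.306
vertex 1.101 -3.784 0.317
endloop
endfacet
facet normal -0.649 0.292 -0.703
outer loop
vertex 1.344 -3.124 0.367
vertex 1.101 -3.784 0.317
vertex 0.808 -3.335 0.774
endloop
endfacet
facet normal 0.451 0.802 0.391
outer loop
vertex 1.931 -3.137 0.756
vertex 1.321 -2.935 1.045
vertex 1.759 -3.356 1.403
endloop
endfacet
facet normal -0.686 0.602 0.410
outer loop
vertex 1.321 -2.935 1.045
vertex 0.808 -3.335 0.774
vertex 1.065 -3.478 1.414
endloop
endfacet
facet normal -0.908 -0.258 -0.329
outer loop
vertex 0.808 -3.335 0.774
vertex 1.101 -3.784 0.317
vertex 0.929 -4.003 0.964
endloop
endfacet
facet normal 0.091 -0.589 -0.803
outer loop
vertex 1.101 -3.784 0.317
vertex 1.795 -3.662 0.306
vertex 1.539 -4.205 0.675
endloop
endfacet
facet normal 0.931 0.067 -0.359
outer loop
vertex 1.795 -3.662 0.306
vertex 1.931 -3.137 0.756
vertex 2.052 -3.805 0.946
endloop
endfacet
facet normal 0.031 -0.087 0.996
outer loop
vertex 1.516 -4.016 1.353
vertex 1.759 -3.356 1.403
vertex 1.065 -3.478 1.414
endloop
endfacet
facet normal -0.489 -0.491 0.721
outer loop
vertex 1.516 -4.016 1.353
vertex 1.065 -3.478 1.414
vertex 0.929 -4.003 0.964
endloop
endfacet
facet normal -0.192 -0.947 0.258
outer loop
vertex 1.516 -4.016 1.353
vertex 0.929 -4.003 0.964
vertex 1.539 -4.205 0.675
endloop
endfacet
facet normal 0.511 -0.823 0.247
outer loop
vertex 1.516 -4.016 1.353
vertex 1.539 -4.205 0.675
vertex 2.052 -3.805 0.946
endloop
endfacet
facet normal 0.649 -0.292 0.703
outer loop
vertex 1.516 -4.016 1.353
vertex 2.052 -3.805 0.946
vertex 1.759 -3.356 1.403
endloop
endfacet
facet normal -0.091 0.589 0.803
outer loop
vertex 1.065 -3.478 1.414
vertex 1.759 -3.356 1.403
vertex 1.321 -2.935 1.045
endloop
endfacet
facet normal -0.931 -0.067 0.359
outer loop
vertex 0.929 -4.003 0.964
vertex 1.065 -3.478 1.414
vertex 0.808 -3.335 0.774
endloop
endfacet
facet normal -0.451 -0.802 -0.391
outer loop
vertex 1.539 -4.205 0.675
vertex 0.929 -4.003 0.964
vertex 1.101 -3.784 0.317
endloop
endfacet
facet normal 0.686 -0.602 -0.410
outer loop
vertex 2.052 -3.805 0.946
vertex 1.539 -4.205 0.675
vertex 1.795 -3.662 0.306
endloop
endfacet
facet normal 0.908 0.258 0.329
outer loop
vertex 1.759 -3.356 1.403
vertex 2.052 -3.805 0.946
vertex 1.931 -3.137 0.756
endloop
endfacet
facet normal -0.648 -0.005 -0.762
outer loop
vertex 2.88 -1.573 -0.036
vertex 2.351 -2.096 0.417
vertex 2.368 -1.226 0.397
endloop
endfacet
facet normal 0.547 0.837 -0.023
outer loop
vertex 2.88 -1.573 -0.036
vertex 2.368 -1.226 0.397
vertex 3.749 -2.084 2.063
endloop
endfacet
facet normal -0.647 -0.005 -0.763
outer loop
vertex 2.368 -1.226 0.397
vertex 2.351 -2.096 0.417
vertex 1.843 -1.533 0.844
endloop
endfacet
facet normal -0.074 0.860 0.504
outer loop
vertex 2.368 -1.226 0.397
vertex 1.843 -1.533 0.844
vertex 3.749 -2.084 2.063
endloop
endfacet
facet normal -0.647 -0.006 -0.762
outer loop
vertex 1.843 -1.533 0.844
vertex 2.351 -2.096 0.417
vertex 1.701 -2.264 0.97
endloop
endfacet
facet normal -0.473 0.238 0.848
outer loop
vertex 1.843 -1.533 0.844
vertex 1.701 -2.264 0.97
vertex 3.749 -2.084 2.063
endloop
endfacet
facet normal -0.647 -0.005 -0.762
outer loop
vertex 1.701 -2.264 0.97
vertex 2.351 -2.096 0.417
vertex 2.048 -2.868 0.679
endloop
endfacet
facet normal -0.350 -0.562 0.749
outer loop
vertex 1.701 -2.264 0.97
vertex 2.048 -2.868 0.679
vertex 3.749 -2.084 2.063
endloop
endfacet
facet normal -0.647 -0.005 -0.763
outer loop
vertex 2.048 -2.868 0.679
vertex 2.351 -2.096 0.417
vertex 2.624 -2.89 0.191
endloop
endfacet
facet normal 0.203 -0.938 0.282
outer loop
vertex 2.048 -2.868 0.679
vertex 2.624 -2.89 0.191
vertex 3.749 -2.084 2.063
endloop
endfacet
facet normal -0.647 -0.005 -0.763
outer loop
vertex 2.624 -2.89 0.191
vertex 2.351 -2.096 0.417
vertex 2.994 -2.314 -0.127
endloop
endfacet
facet normal 0.770 -0.606 -0.202
outer loop
vertex 2.624 -2.89 0.191
vertex 2.994 -2.314 -0.127
vertex 3.749 -2.084 2.063
endloop
endfacet
facet normal -0.647 -0.006 -0.762
outer loop
vertex 2.994 -2.314 -0.127
vertex 2.351 -2.096 0.417
vertex 2.88 -1.573 -0.036
endloop
endfacet
facet normal 0.923 0.183 -0.338
outer loop
vertex 2.994 -2.314 -0.127
vertex 2.88 -1.573 -0.036
vertex 3.749 -2.084 2.063
endloop
endfacet

endsolid


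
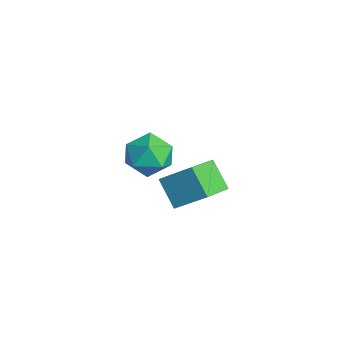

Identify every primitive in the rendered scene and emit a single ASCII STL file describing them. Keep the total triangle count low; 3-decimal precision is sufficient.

solid 
facet normal 0.126 0.370 0.920
outer loop
vertex -0.883 3.564 0.943
vertex -1.777 2.844 1.355
vertex -0.623 2.447 1.357
endloop
endfacet
facet normal 0.740 0.378 0.556
outer loop
vertex -0.883 3.564 0.943
vertex -0.623 2.447 1.357
vertex -0.079 2.866 0.349
endloop
endfacet
facet normal 0.641 0.767 -0.034
outer loop
vertex -0.883 3.564 0.943
vertex -0.079 2.866 0.349
vertex -0.896 3.521 -0.276
endloop
endfacet
facet normal -0.034 0.999 -0.035
outer loop
vertex -0.883 3.564 0.943
vertex -0.896 3.521 -0.276
vertex -1.945 3.507 0.345
endloop
endfacet
facet normal -0.352 0.754 0.554
outer loop
vertex -0.883 3.564 0.943
vertex -1.945 3.507 0.345
vertex -1.777 2.844 1.355
endloop
endfacet
facet normal 0.887 -0.290 0.358
outer loop
vertex -0.079 2.866 0.349
vertex -0.623 2.447 1.357
vertex -0.475 1.713 0.395
endloop
endfacet
facet normal -0.106 -0.304 0.947
outer loop
vertex -0.623 2.447 1.357
vertex -1.777 2.844 1.355
vertex -1.524 1.699 1.016
endloop
endfacet
facet normal -0.880 0.316 0.354
outer loop
vertex -1.777 2.844 1.355
vertex -1.945 3.507 0.345
vertex -2.341 2.354 0.391
endloop
endfacet
facet normal -0.364 0.712 -0.600
outer loop
vertex -1.945 3.507 0.345
vertex -0.896 3.521 -0.276
vertex -1.797 2.773 -0.617
endloop
endfacet
facet normal 0.728 0.338 -0.597
outer loop
vertex -0.896 3.521 -0.276
vertex -0.079 2.866 0.349
vertex -0.643 2.376 -0.615
endloop
endfacet
facet normal 0.034 -0.999 0.035
outer loop
vertex -1.537 1.656 -0.203
vertex -0.475 1.713 0.395
vertex -1.524 1.699 1.016
endloop
endfacet
facet normal -0.641 -0.767 0.034
outer loop
vertex -1.537 1.656 -0.203
vertex -1.524 1.699 1.016
vertex -2.341 2.354 0.391
endloop
endfacet
facet normal -0.740 -0.378 -0.556
outer loop
vertex -1.537 1.656 -0.203
vertex -2.341 2.354 0.391
vertex -1.797 2.773 -0.617
endloop
endfacet
facet normal -0.126 -0.370 -0.920
outer loop
vertex -1.537 1.656 -0.203
vertex -1.797 2.773 -0.617
vertex -0.643 2.376 -0.615
endloop
endfacet
facet normal 0.352 -0.754 -0.554
outer loop
vertex -1.537 1.656 -0.203
vertex -0.643 2.376 -0.615
vertex -0.475 1.713 0.395
endloop
endfacet
facet normal 0.364 -0.712 0.600
outer loop
vertex -1.524 1.699 1.016
vertex -0.475 1.713 0.395
vertex -0.623 2.447 1.357
endloop
endfacet
facet normal -0.728 -0.338 0.597
outer loop
vertex -2.341 2.354 0.391
vertex -1.524 1.699 1.016
vertex -1.777 2.844 1.355
endloop
endfacet
facet normal -0.887 0.290 -0.358
outer loop
vertex -1.797 2.773 -0.617
vertex -2.341 2.354 0.391
vertex -1.945 3.507 0.345
endloop
endfacet
facet normal 0.106 0.304 -0.947
outer loop
vertex -0.643 2.376 -0.615
vertex -1.797 2.773 -0.617
vertex -0.896 3.521 -0.276
endloop
endfacet
facet normal 0.880 -0.316 -0.354
outer loop
vertex -0.475 1.713 0.395
vertex -0.643 2.376 -0.615
vertex -0.079 2.866 0.349
endloop
endfacet
facet normal -0.598 0.729 -0.334
outer loop
vertex 2.572 4.231 2.532
vertex 3.599 4.564 1.42
vertex 1.783 3.093 1.462
endloop
endfacet
facet normal -0.663 -0.215 0.717
outer loop
vertex 2.781 1.876 2.02
vertex 2.572 4.231 2.532
vertex 1.783 3.093 1.462
endloop
endfacet
facet normal -0.598 0.729 -0.334
outer loop
vertex 1.783 3.093 1.462
vertex 3.599 4.564 1.42
vertex 2.81 3.426 0.35
endloop
endfacet
facet normal -0.451 -0.650 -0.611
outer loop
vertex 2.81 3.426 0.35
vertex 2.781 1.876 2.02
vertex 1.783 3.093 1.462
endloop
endfacet
facet normal 0.451 0.650 0.611
outer loop
vertex 2.572 4.231 2.532
vertex 4.597 3.347 1.978
vertex 3.599 4.564 1.42
endloop
endfacet
facet normal -0.663 -0.215 0.717
outer loop
vertex 3.57 3.014 3.09
vertex 2.572 4.231 2.532
vertex 2.781 1.876 2.02
endloop
endfacet
facet normal 0.451 0.650 0.611
outer loop
vertex 3.57 3.014 3.09
vertex 4.597 3.347 1.978
vertex 2.572 4.231 2.532
endloop
endfacet
facet normal 0.663 0.215 -0.717
outer loop
vertex 3.599 4.564 1.42
vertex 4.597 3.347 1.978
vertex 2.81 3.426 0.35
endloop
endfacet
facet normal -0.451 -0.650 -0.611
outer loop
vertex 3.808 2.209 0.908
vertex 2.781 1.876 2.02
vertex 2.81 3.426 0.35
endloop
endfacet
facet normal 0.663 0.215 -0.717
outer loop
vertex 2.81 3.426 0.35
vertex 4.597 3.347 1.978
vertex 3.808 2.209 0.908
endloop
endfacet
facet normal 0.598 -0.729 0.334
outer loop
vertex 3.808 2.209 0.908
vertex 3.57 3.014 3.09
vertex 2.781 1.876 2.02
endloop
endfacet
facet normal 0.598 -0.729 0.334
outer loop
vertex 4.597 3.347 1.978
vertex 3.57 3.014 3.09
vertex 3.808 2.209 0.908
endloop
endfacet

endsolid


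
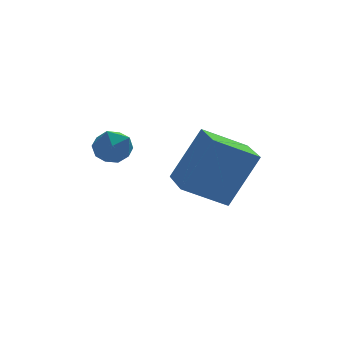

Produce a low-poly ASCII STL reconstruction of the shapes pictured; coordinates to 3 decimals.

solid 
facet normal -0.722 0.272 0.637
outer loop
vertex -2.386 -0.525 1.741
vertex -2.676 -1.14 1.675
vertex -2.207 -1.033 2.161
endloop
endfacet
facet normal -0.110 0.610 0.785
outer loop
vertex -2.386 -0.525 1.741
vertex -2.207 -1.033 2.161
vertex -1.729 -0.617 1.905
endloop
endfacet
facet normal 0.086 0.975 0.204
outer loop
vertex -2.386 -0.525 1.741
vertex -1.729 -0.617 1.905
vertex -1.902 -0.467 1.261
endloop
endfacet
facet normal -0.403 0.864 -0.302
outer loop
vertex -2.386 -0.525 1.741
vertex -1.902 -0.467 1.261
vertex -2.487 -0.79 1.119
endloop
endfacet
facet normal -0.902 0.429 -0.036
outer loop
vertex -2.386 -0.525 1.741
vertex -2.487 -0.79 1.119
vertex -2.676 -1.14 1.675
endloop
endfacet
facet normal 0.389 0.116 0.914
outer loop
vertex -1.729 -0.617 1.905
vertex -2.207 -1.033 2.161
vertex -1.613 -1.29 1.941
endloop
endfacet
facet normal -0.600 -0.430 0.674
outer loop
vertex -2.207 -1.033 2.161
vertex -2.676 -1.14 1.675
vertex -2.198 -1.613 1.799
endloop
endfacet
facet normal -0.893 -0.176 -0.414
outer loop
vertex -2.676 -1.14 1.675
vertex -2.487 -0.79 1.119
vertex -2.371 -1.463 1.155
endloop
endfacet
facet normal -0.085 0.527 -0.846
outer loop
vertex -2.487 -0.79 1.119
vertex -1.902 -0.467 1.261
vertex -1.893 -1.047 0.899
endloop
endfacet
facet normal 0.706 0.707 -0.025
outer loop
vertex -1.902 -0.467 1.261
vertex -1.729 -0.617 1.905
vertex -1.424 -0.94 1.385
endloop
endfacet
facet normal 0.403 -0.864 0.302
outer loop
vertex -1.714 -1.555 1.319
vertex -1.613 -1.29 1.941
vertex -2.198 -1.613 1.799
endloop
endfacet
facet normal -0.086 -0.975 -0.204
outer loop
vertex -1.714 -1.555 1.319
vertex -2.198 -1.613 1.799
vertex -2.371 -1.463 1.155
endloop
endfacet
facet normal 0.110 -0.610 -0.785
outer loop
vertex -1.714 -1.555 1.319
vertex -2.371 -1.463 1.155
vertex -1.893 -1.047 0.899
endloop
endfacet
facet normal 0.722 -0.272 -0.637
outer loop
vertex -1.714 -1.555 1.319
vertex -1.893 -1.047 0.899
vertex -1.424 -0.94 1.385
endloop
endfacet
facet normal 0.902 -0.429 0.036
outer loop
vertex -1.714 -1.555 1.319
vertex -1.424 -0.94 1.385
vertex -1.613 -1.29 1.941
endloop
endfacet
facet normal 0.085 -0.527 0.846
outer loop
vertex -2.198 -1.613 1.799
vertex -1.613 -1.29 1.941
vertex -2.207 -1.033 2.161
endloop
endfacet
facet normal -0.706 -0.707 0.025
outer loop
vertex -2.371 -1.463 1.155
vertex -2.198 -1.613 1.799
vertex -2.676 -1.14 1.675
endloop
endfacet
facet normal -0.389 -0.116 -0.914
outer loop
vertex -1.893 -1.047 0.899
vertex -2.371 -1.463 1.155
vertex -2.487 -0.79 1.119
endloop
endfacet
facet normal 0.600 0.430 -0.674
outer loop
vertex -1.424 -0.94 1.385
vertex -1.893 -1.047 0.899
vertex -1.902 -0.467 1.261
endloop
endfacet
facet normal 0.893 0.176 0.414
outer loop
vertex -1.613 -1.29 1.941
vertex -1.424 -0.94 1.385
vertex -1.729 -0.617 1.905
endloop
endfacet
facet normal -0.871 0.128 0.474
outer loop
vertex 0.6 -2.087 1.897
vertex 0.746 -0.453 1.723
vertex -0.376 -2.188 0.132
endloop
endfacet
facet normal -0.088 -0.990 0.106
outer loop
vertex 0.974 -2.387 -0.603
vertex 0.6 -2.087 1.897
vertex -0.376 -2.188 0.132
endloop
endfacet
facet normal -0.871 0.128 0.474
outer loop
vertex -0.376 -2.188 0.132
vertex 0.746 -0.453 1.723
vertex -0.23 -0.554 -0.042
endloop
endfacet
facet normal -0.483 -0.050 -0.874
outer loop
vertex -0.23 -0.554 -0.042
vertex 0.974 -2.387 -0.603
vertex -0.376 -2.188 0.132
endloop
endfacet
facet normal 0.483 0.050 0.874
outer loop
vertex 0.6 -2.087 1.897
vertex 2.096 -0.652 0.988
vertex 0.746 -0.453 1.723
endloop
endfacet
facet normal -0.088 -0.990 0.106
outer loop
vertex 1.95 -2.286 1.162
vertex 0.6 -2.087 1.897
vertex 0.974 -2.387 -0.603
endloop
endfacet
facet normal 0.483 0.050 0.874
outer loop
vertex 1.95 -2.286 1.162
vertex 2.096 -0.652 0.988
vertex 0.6 -2.087 1.897
endloop
endfacet
facet normal 0.088 0.990 -0.106
outer loop
vertex 0.746 -0.453 1.723
vertex 2.096 -0.652 0.988
vertex -0.23 -0.554 -0.042
endloop
endfacet
facet normal -0.483 -0.050 -0.874
outer loop
vertex 1.12 -0.753 -0.777
vertex 0.974 -2.387 -0.603
vertex -0.23 -0.554 -0.042
endloop
endfacet
facet normal 0.088 0.990 -0.106
outer loop
vertex -0.23 -0.554 -0.042
vertex 2.096 -0.652 0.988
vertex 1.12 -0.753 -0.777
endloop
endfacet
facet normal 0.871 -0.128 -0.474
outer loop
vertex 1.12 -0.753 -0.777
vertex 1.95 -2.286 1.162
vertex 0.974 -2.387 -0.603
endloop
endfacet
facet normal 0.871 -0.128 -0.474
outer loop
vertex 2.096 -0.652 0.988
vertex 1.95 -2.286 1.162
vertex 1.12 -0.753 -0.777
endloop
endfacet

endsolid


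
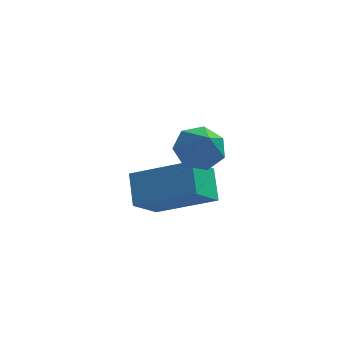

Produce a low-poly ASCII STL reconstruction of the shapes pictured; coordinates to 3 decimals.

solid 
facet normal -0.144 0.569 -0.810
outer loop
vertex 1.69 -0.964 -0.903
vertex 0.968 -1.332 -1.033
vertex 1.127 -0.661 -0.59
endloop
endfacet
facet normal 0.599 0.389 0.700
outer loop
vertex 1.69 -0.964 -0.903
vertex 1.127 -0.661 -0.59
vertex 1.192 -2.208 0.213
endloop
endfacet
facet normal -0.145 0.569 -0.810
outer loop
vertex 1.127 -0.661 -0.59
vertex 0.968 -1.332 -1.033
vertex 0.445 -0.863 -0.61
endloop
endfacet
facet normal -0.159 0.450 0.879
outer loop
vertex 1.127 -0.661 -0.59
vertex 0.445 -0.863 -0.61
vertex 1.192 -2.208 0.213
endloop
endfacet
facet normal -0.144 0.569 -0.809
outer loop
vertex 0.445 -0.863 -0.61
vertex 0.968 -1.332 -1.033
vertex 0.157 -1.418 -0.949
endloop
endfacet
facet normal -0.751 -0.013 0.660
outer loop
vertex 0.445 -0.863 -0.61
vertex 0.157 -1.418 -0.949
vertex 1.192 -2.208 0.213
endloop
endfacet
facet normal -0.144 0.569 -0.810
outer loop
vertex 0.157 -1.418 -0.949
vertex 0.968 -1.332 -1.033
vertex 0.48 -1.908 -1.351
endloop
endfacet
facet normal -0.730 -0.651 0.207
outer loop
vertex 0.157 -1.418 -0.949
vertex 0.48 -1.908 -1.351
vertex 1.192 -2.208 0.213
endloop
endfacet
facet normal -0.145 0.569 -0.809
outer loop
vertex 0.48 -1.908 -1.351
vertex 0.968 -1.332 -1.033
vertex 1.17 -1.964 -1.514
endloop
endfacet
facet normal -0.112 -0.984 -0.138
outer loop
vertex 0.48 -1.908 -1.351
vertex 1.17 -1.964 -1.514
vertex 1.192 -2.208 0.213
endloop
endfacet
facet normal -0.145 0.569 -0.809
outer loop
vertex 1.17 -1.964 -1.514
vertex 0.968 -1.332 -1.033
vertex 1.709 -1.544 -1.315
endloop
endfacet
facet normal 0.637 -0.762 -0.116
outer loop
vertex 1.17 -1.964 -1.514
vertex 1.709 -1.544 -1.315
vertex 1.192 -2.208 0.213
endloop
endfacet
facet normal -0.145 0.570 -0.809
outer loop
vertex 1.709 -1.544 -1.315
vertex 0.968 -1.332 -1.033
vertex 1.69 -0.964 -0.903
endloop
endfacet
facet normal 0.954 -0.151 0.257
outer loop
vertex 1.709 -1.544 -1.315
vertex 1.69 -0.964 -0.903
vertex 1.192 -2.208 0.213
endloop
endfacet
facet normal -0.471 -0.516 0.715
outer loop
vertex 0.862 -1.746 -2.844
vertex 0.764 -0.738 -2.181
vertex -1.044 -1.312 -3.785
endloop
endfacet
facet normal 0.081 -0.833 -0.548
outer loop
vertex -0.324 -0.522 -4.879
vertex 0.862 -1.746 -2.844
vertex -1.044 -1.312 -3.785
endloop
endfacet
facet normal -0.470 -0.517 0.715
outer loop
vertex -1.044 -1.312 -3.785
vertex 0.764 -0.738 -2.181
vertex -1.143 -0.305 -3.122
endloop
endfacet
facet normal -0.878 0.199 -0.434
outer loop
vertex -1.143 -0.305 -3.122
vertex -0.324 -0.522 -4.879
vertex -1.044 -1.312 -3.785
endloop
endfacet
facet normal 0.879 -0.200 0.434
outer loop
vertex 0.862 -1.746 -2.844
vertex 1.484 0.052 -3.275
vertex 0.764 -0.738 -2.181
endloop
endfacet
facet normal 0.081 -0.832 -0.548
outer loop
vertex 1.583 -0.955 -3.938
vertex 0.862 -1.746 -2.844
vertex -0.324 -0.522 -4.879
endloop
endfacet
facet normal 0.878 -0.200 0.434
outer loop
vertex 1.583 -0.955 -3.938
vertex 1.484 0.052 -3.275
vertex 0.862 -1.746 -2.844
endloop
endfacet
facet normal -0.081 0.833 0.548
outer loop
vertex 0.764 -0.738 -2.181
vertex 1.484 0.052 -3.275
vertex -1.143 -0.305 -3.122
endloop
endfacet
facet normal -0.878 0.200 -0.434
outer loop
vertex -0.422 0.486 -4.216
vertex -0.324 -0.522 -4.879
vertex -1.143 -0.305 -3.122
endloop
endfacet
facet normal -0.081 0.832 0.548
outer loop
vertex -1.143 -0.305 -3.122
vertex 1.484 0.052 -3.275
vertex -0.422 0.486 -4.216
endloop
endfacet
facet normal 0.470 0.516 -0.716
outer loop
vertex -0.422 0.486 -4.216
vertex 1.583 -0.955 -3.938
vertex -0.324 -0.522 -4.879
endloop
endfacet
facet normal 0.471 0.517 -0.715
outer loop
vertex 1.484 0.052 -3.275
vertex 1.583 -0.955 -3.938
vertex -0.422 0.486 -4.216
endloop
endfacet

endsolid


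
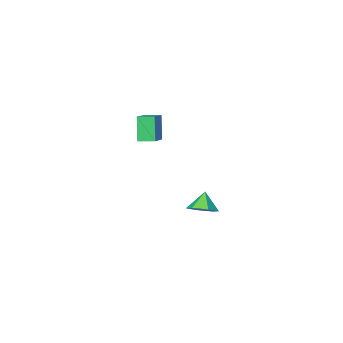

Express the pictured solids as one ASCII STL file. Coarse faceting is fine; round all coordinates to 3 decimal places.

solid 
facet normal 0.392 0.407 -0.825
outer loop
vertex -0.331 -0.981 -2.59
vertex -0.892 -0.454 -2.597
vertex -0.238 -0.314 -2.217
endloop
endfacet
facet normal 0.563 -0.462 0.685
outer loop
vertex -0.331 -0.981 -2.59
vertex -0.238 -0.314 -2.217
vertex -1.308 -0.886 -1.723
endloop
endfacet
facet normal 0.392 0.407 -0.825
outer loop
vertex -0.238 -0.314 -2.217
vertex -0.892 -0.454 -2.597
vertex -0.799 0.213 -2.224
endloop
endfacet
facet normal 0.266 0.295 0.918
outer loop
vertex -0.238 -0.314 -2.217
vertex -0.799 0.213 -2.224
vertex -1.308 -0.886 -1.723
endloop
endfacet
facet normal 0.391 0.407 -0.825
outer loop
vertex -0.799 0.213 -2.224
vertex -0.892 -0.454 -2.597
vertex -1.454 0.072 -2.604
endloop
endfacet
facet normal -0.506 0.541 0.672
outer loop
vertex -0.799 0.213 -2.224
vertex -1.454 0.072 -2.604
vertex -1.308 -0.886 -1.723
endloop
endfacet
facet normal 0.391 0.407 -0.825
outer loop
vertex -1.454 0.072 -2.604
vertex -0.892 -0.454 -2.597
vertex -1.547 -0.595 -2.977
endloop
endfacet
facet normal -0.981 0.029 0.194
outer loop
vertex -1.454 0.072 -2.604
vertex -1.547 -0.595 -2.977
vertex -1.308 -0.886 -1.723
endloop
endfacet
facet normal 0.391 0.407 -0.825
outer loop
vertex -1.547 -0.595 -2.977
vertex -0.892 -0.454 -2.597
vertex -0.985 -1.121 -2.97
endloop
endfacet
facet normal -0.683 -0.730 -0.039
outer loop
vertex -1.547 -0.595 -2.977
vertex -0.985 -1.121 -2.97
vertex -1.308 -0.886 -1.723
endloop
endfacet
facet normal 0.392 0.407 -0.825
outer loop
vertex -0.985 -1.121 -2.97
vertex -0.892 -0.454 -2.597
vertex -0.331 -0.981 -2.59
endloop
endfacet
facet normal 0.089 -0.974 0.207
outer loop
vertex -0.985 -1.121 -2.97
vertex -0.331 -0.981 -2.59
vertex -1.308 -0.886 -1.723
endloop
endfacet
facet normal -0.643 -0.665 -0.379
outer loop
vertex 1.785 -1.145 3.981
vertex 1.19 -0.616 4.063
vertex 2.035 -0.668 2.721
endloop
endfacet
facet normal 0.743 -0.661 -0.103
outer loop
vertex 2.91 0.236 3.237
vertex 1.785 -1.145 3.981
vertex 2.035 -0.668 2.721
endloop
endfacet
facet normal -0.643 -0.666 -0.379
outer loop
vertex 2.035 -0.668 2.721
vertex 1.19 -0.616 4.063
vertex 1.44 -0.14 2.803
endloop
endfacet
facet normal 0.182 0.348 -0.919
outer loop
vertex 1.44 -0.14 2.803
vertex 2.91 0.236 3.237
vertex 2.035 -0.668 2.721
endloop
endfacet
facet normal -0.183 -0.348 0.920
outer loop
vertex 1.785 -1.145 3.981
vertex 2.065 0.288 4.579
vertex 1.19 -0.616 4.063
endloop
endfacet
facet normal 0.744 -0.661 -0.102
outer loop
vertex 2.66 -0.24 4.497
vertex 1.785 -1.145 3.981
vertex 2.91 0.236 3.237
endloop
endfacet
facet normal -0.182 -0.348 0.920
outer loop
vertex 2.66 -0.24 4.497
vertex 2.065 0.288 4.579
vertex 1.785 -1.145 3.981
endloop
endfacet
facet normal -0.743 0.661 0.102
outer loop
vertex 1.19 -0.616 4.063
vertex 2.065 0.288 4.579
vertex 1.44 -0.14 2.803
endloop
endfacet
facet normal 0.183 0.348 -0.920
outer loop
vertex 2.315 0.765 3.319
vertex 2.91 0.236 3.237
vertex 1.44 -0.14 2.803
endloop
endfacet
facet normal -0.744 0.661 0.103
outer loop
vertex 1.44 -0.14 2.803
vertex 2.065 0.288 4.579
vertex 2.315 0.765 3.319
endloop
endfacet
facet normal 0.644 0.665 0.379
outer loop
vertex 2.315 0.765 3.319
vertex 2.66 -0.24 4.497
vertex 2.91 0.236 3.237
endloop
endfacet
facet normal 0.643 0.665 0.379
outer loop
vertex 2.065 0.288 4.579
vertex 2.66 -0.24 4.497
vertex 2.315 0.765 3.319
endloop
endfacet

endsolid


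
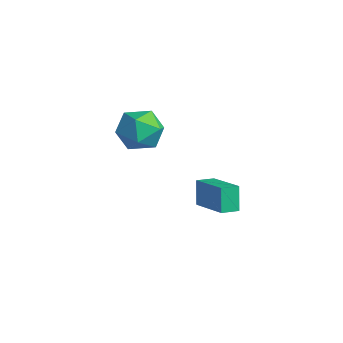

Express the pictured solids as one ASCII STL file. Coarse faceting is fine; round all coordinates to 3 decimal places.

solid 
facet normal 0.357 0.825 0.439
outer loop
vertex 0.174 1.302 3.298
vertex -0.078 0.843 4.365
vertex 0.984 0.647 3.87
endloop
endfacet
facet normal 0.692 0.700 -0.178
outer loop
vertex 0.174 1.302 3.298
vertex 0.984 0.647 3.87
vertex 0.824 0.507 2.701
endloop
endfacet
facet normal 0.201 0.688 -0.697
outer loop
vertex 0.174 1.302 3.298
vertex 0.824 0.507 2.701
vertex -0.337 0.616 2.474
endloop
endfacet
facet normal -0.438 0.806 -0.399
outer loop
vertex 0.174 1.302 3.298
vertex -0.337 0.616 2.474
vertex -0.894 0.823 3.502
endloop
endfacet
facet normal -0.341 0.890 0.302
outer loop
vertex 0.174 1.302 3.298
vertex -0.894 0.823 3.502
vertex -0.078 0.843 4.365
endloop
endfacet
facet normal 0.989 0.052 -0.142
outer loop
vertex 0.824 0.507 2.701
vertex 0.984 0.647 3.87
vertex 0.974 -0.443 3.398
endloop
endfacet
facet normal 0.447 0.253 0.858
outer loop
vertex 0.984 0.647 3.87
vertex -0.078 0.843 4.365
vertex 0.417 -0.236 4.426
endloop
endfacet
facet normal -0.682 0.359 0.637
outer loop
vertex -0.078 0.843 4.365
vertex -0.894 0.823 3.502
vertex -0.744 -0.127 4.199
endloop
endfacet
facet normal -0.837 0.224 -0.499
outer loop
vertex -0.894 0.823 3.502
vertex -0.337 0.616 2.474
vertex -0.904 -0.267 3.03
endloop
endfacet
facet normal 0.195 0.034 -0.980
outer loop
vertex -0.337 0.616 2.474
vertex 0.824 0.507 2.701
vertex 0.158 -0.463 2.535
endloop
endfacet
facet normal 0.438 -0.806 0.399
outer loop
vertex -0.094 -0.922 3.602
vertex 0.974 -0.443 3.398
vertex 0.417 -0.236 4.426
endloop
endfacet
facet normal -0.201 -0.688 0.697
outer loop
vertex -0.094 -0.922 3.602
vertex 0.417 -0.236 4.426
vertex -0.744 -0.127 4.199
endloop
endfacet
facet normal -0.692 -0.700 0.178
outer loop
vertex -0.094 -0.922 3.602
vertex -0.744 -0.127 4.199
vertex -0.904 -0.267 3.03
endloop
endfacet
facet normal -0.357 -0.825 -0.439
outer loop
vertex -0.094 -0.922 3.602
vertex -0.904 -0.267 3.03
vertex 0.158 -0.463 2.535
endloop
endfacet
facet normal 0.341 -0.890 -0.302
outer loop
vertex -0.094 -0.922 3.602
vertex 0.158 -0.463 2.535
vertex 0.974 -0.443 3.398
endloop
endfacet
facet normal 0.837 -0.224 0.499
outer loop
vertex 0.417 -0.236 4.426
vertex 0.974 -0.443 3.398
vertex 0.984 0.647 3.87
endloop
endfacet
facet normal -0.195 -0.034 0.980
outer loop
vertex -0.744 -0.127 4.199
vertex 0.417 -0.236 4.426
vertex -0.078 0.843 4.365
endloop
endfacet
facet normal -0.989 -0.052 0.142
outer loop
vertex -0.904 -0.267 3.03
vertex -0.744 -0.127 4.199
vertex -0.894 0.823 3.502
endloop
endfacet
facet normal -0.447 -0.253 -0.858
outer loop
vertex 0.158 -0.463 2.535
vertex -0.904 -0.267 3.03
vertex -0.337 0.616 2.474
endloop
endfacet
facet normal 0.682 -0.359 -0.637
outer loop
vertex 0.974 -0.443 3.398
vertex 0.158 -0.463 2.535
vertex 0.824 0.507 2.701
endloop
endfacet
facet normal -0.946 -0.002 -0.325
outer loop
vertex -0.705 3.468 -1.359
vertex -0.652 4.362 -1.52
vertex -0.271 3.214 -2.622
endloop
endfacet
facet normal -0.059 -0.982 0.177
outer loop
vertex 1.772 3.218 -1.92
vertex -0.705 3.468 -1.359
vertex -0.271 3.214 -2.622
endloop
endfacet
facet normal -0.946 -0.001 -0.325
outer loop
vertex -0.271 3.214 -2.622
vertex -0.652 4.362 -1.52
vertex -0.217 4.108 -2.783
endloop
endfacet
facet normal 0.320 -0.187 -0.929
outer loop
vertex -0.217 4.108 -2.783
vertex 1.772 3.218 -1.92
vertex -0.271 3.214 -2.622
endloop
endfacet
facet normal -0.320 0.186 0.929
outer loop
vertex -0.705 3.468 -1.359
vertex 1.391 4.366 -0.818
vertex -0.652 4.362 -1.52
endloop
endfacet
facet normal -0.059 -0.982 0.177
outer loop
vertex 1.337 3.472 -0.657
vertex -0.705 3.468 -1.359
vertex 1.772 3.218 -1.92
endloop
endfacet
facet normal -0.320 0.187 0.929
outer loop
vertex 1.337 3.472 -0.657
vertex 1.391 4.366 -0.818
vertex -0.705 3.468 -1.359
endloop
endfacet
facet normal 0.059 0.982 -0.177
outer loop
vertex -0.652 4.362 -1.52
vertex 1.391 4.366 -0.818
vertex -0.217 4.108 -2.783
endloop
endfacet
facet normal 0.320 -0.186 -0.929
outer loop
vertex 1.825 4.112 -2.081
vertex 1.772 3.218 -1.92
vertex -0.217 4.108 -2.783
endloop
endfacet
facet normal 0.059 0.982 -0.177
outer loop
vertex -0.217 4.108 -2.783
vertex 1.391 4.366 -0.818
vertex 1.825 4.112 -2.081
endloop
endfacet
facet normal 0.946 0.003 0.325
outer loop
vertex 1.825 4.112 -2.081
vertex 1.337 3.472 -0.657
vertex 1.772 3.218 -1.92
endloop
endfacet
facet normal 0.946 0.001 0.325
outer loop
vertex 1.391 4.366 -0.818
vertex 1.337 3.472 -0.657
vertex 1.825 4.112 -2.081
endloop
endfacet

endsolid
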